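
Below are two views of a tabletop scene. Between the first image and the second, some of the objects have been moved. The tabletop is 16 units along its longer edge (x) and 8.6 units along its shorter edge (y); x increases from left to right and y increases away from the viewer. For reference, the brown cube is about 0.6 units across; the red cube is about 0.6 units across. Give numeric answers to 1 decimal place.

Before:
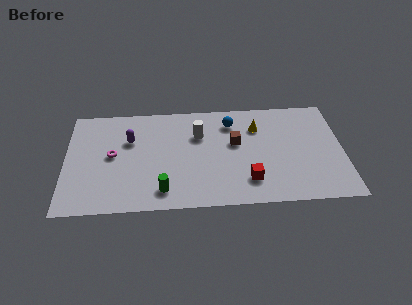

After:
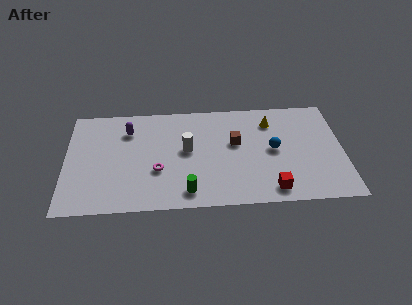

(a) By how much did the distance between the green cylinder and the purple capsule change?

+1.6

Before: roughly 4.6 units apart; after: 6.2. That's 1.6 units further apart.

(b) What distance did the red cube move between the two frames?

1.5

From (10.5, 2.0) to (11.8, 1.2), the red cube covered √(1.3² + 0.8²) ≈ 1.5 units.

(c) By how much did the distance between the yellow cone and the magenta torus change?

-1.1

The distance was about 8.6 in the first image and 7.5 in the second, so they moved 1.1 units closer together.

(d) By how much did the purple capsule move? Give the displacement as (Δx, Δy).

(-0.1, 0.8)

The purple capsule was at about (3.7, 5.7) and moved to about (3.6, 6.5).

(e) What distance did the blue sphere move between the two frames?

3.4

The blue sphere moved from about (9.6, 6.8) to (12.0, 4.4), a distance of √(2.4² + 2.4²) ≈ 3.4.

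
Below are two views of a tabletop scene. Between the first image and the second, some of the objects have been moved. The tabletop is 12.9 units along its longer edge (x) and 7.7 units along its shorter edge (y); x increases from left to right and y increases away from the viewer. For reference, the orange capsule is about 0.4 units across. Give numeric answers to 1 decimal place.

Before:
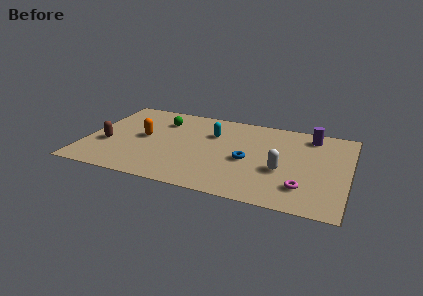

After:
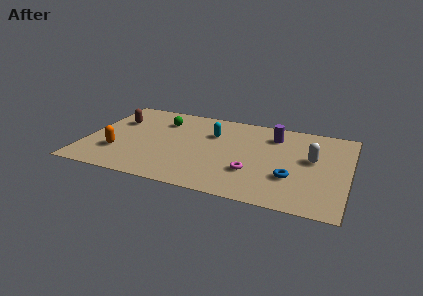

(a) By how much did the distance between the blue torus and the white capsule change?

+0.4

The distance was about 1.7 in the first image and 2.1 in the second, so they moved 0.4 units further apart.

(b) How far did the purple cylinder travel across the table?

1.9

From (10.9, 6.5) to (9.1, 6.0), the purple cylinder covered √(1.8² + 0.5²) ≈ 1.9 units.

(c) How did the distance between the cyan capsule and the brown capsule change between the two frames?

-0.7

Before: roughly 5.5 units apart; after: 4.8. That's 0.7 units closer together.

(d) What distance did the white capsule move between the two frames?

2.0

From (9.7, 3.0) to (11.1, 4.4), the white capsule covered √(1.4² + 1.4²) ≈ 2.0 units.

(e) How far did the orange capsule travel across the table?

2.0

From (2.8, 4.0) to (1.7, 2.3), the orange capsule covered √(1.1² + 1.7²) ≈ 2.0 units.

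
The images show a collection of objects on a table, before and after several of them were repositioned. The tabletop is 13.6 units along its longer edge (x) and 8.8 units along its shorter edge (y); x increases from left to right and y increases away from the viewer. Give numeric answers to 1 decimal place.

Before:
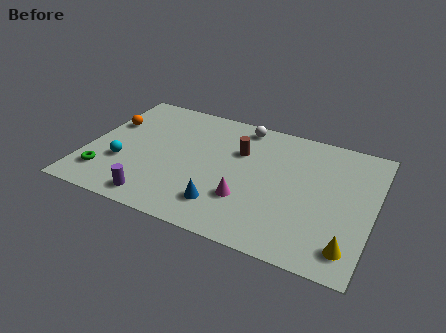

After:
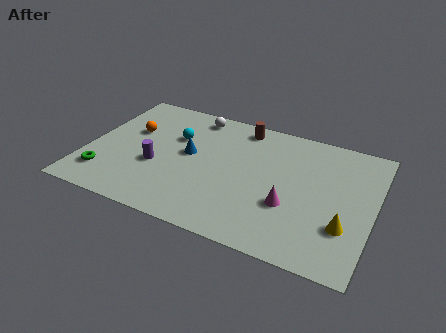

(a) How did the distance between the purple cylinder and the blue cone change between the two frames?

-1.2

Before: roughly 3.2 units apart; after: 2.0. That's 1.2 units closer together.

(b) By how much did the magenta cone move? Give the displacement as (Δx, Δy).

(2.0, 0.4)

From the two frames, the magenta cone sits at roughly (7.8, 2.7) before and (9.8, 3.1) after.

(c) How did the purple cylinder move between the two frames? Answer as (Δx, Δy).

(-0.3, 2.3)

The purple cylinder started near (3.7, 1.1) and ended near (3.4, 3.4).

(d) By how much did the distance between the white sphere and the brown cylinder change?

+0.4

Before: roughly 1.9 units apart; after: 2.3. That's 0.4 units further apart.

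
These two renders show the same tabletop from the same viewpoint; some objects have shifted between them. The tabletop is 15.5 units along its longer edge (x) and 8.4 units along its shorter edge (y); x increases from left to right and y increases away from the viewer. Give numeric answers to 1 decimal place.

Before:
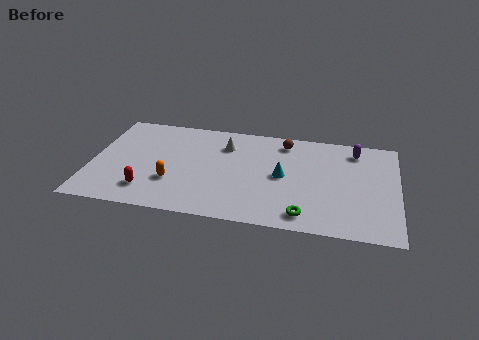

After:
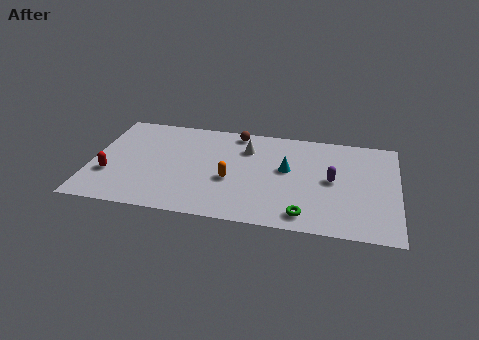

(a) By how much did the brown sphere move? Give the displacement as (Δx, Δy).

(-2.5, 0.4)

The brown sphere was at about (9.7, 7.1) and moved to about (7.2, 7.5).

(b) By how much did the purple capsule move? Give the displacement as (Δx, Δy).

(-1.1, -2.7)

The purple capsule started near (13.3, 7.0) and ended near (12.2, 4.3).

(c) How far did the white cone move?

1.1

The white cone moved from about (6.7, 6.3) to (7.8, 6.2), a distance of √(1.1² + 0.1²) ≈ 1.1.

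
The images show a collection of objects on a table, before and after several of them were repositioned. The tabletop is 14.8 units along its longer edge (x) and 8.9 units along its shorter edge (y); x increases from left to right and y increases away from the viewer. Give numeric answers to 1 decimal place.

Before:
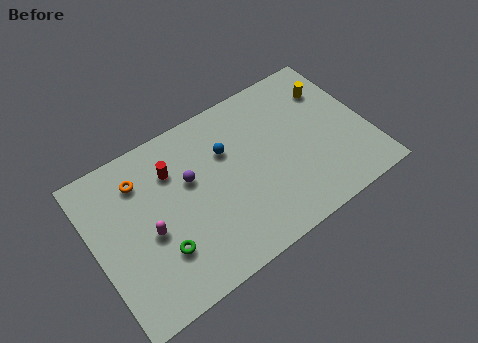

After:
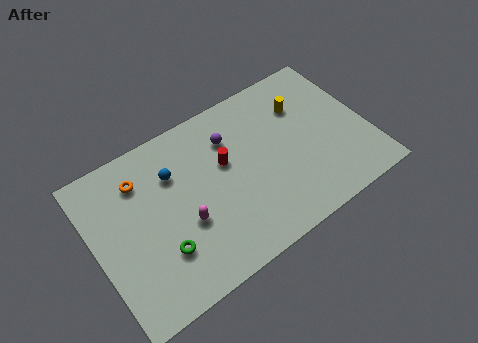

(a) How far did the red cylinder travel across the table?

2.9

From (4.5, 6.5) to (7.2, 5.4), the red cylinder covered √(2.7² + 1.1²) ≈ 2.9 units.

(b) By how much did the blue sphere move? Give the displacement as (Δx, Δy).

(-2.9, 0.3)

The blue sphere started near (7.4, 6.0) and ended near (4.5, 6.3).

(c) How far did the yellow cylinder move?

1.6

The yellow cylinder moved from about (13.3, 6.6) to (11.7, 6.4), a distance of √(1.6² + 0.2²) ≈ 1.6.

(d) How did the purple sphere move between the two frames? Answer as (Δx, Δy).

(2.4, 1.1)

The purple sphere started near (5.3, 5.5) and ended near (7.7, 6.6).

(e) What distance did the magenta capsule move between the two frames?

1.9

The magenta capsule moved from about (2.8, 3.9) to (4.6, 3.4), a distance of √(1.8² + 0.5²) ≈ 1.9.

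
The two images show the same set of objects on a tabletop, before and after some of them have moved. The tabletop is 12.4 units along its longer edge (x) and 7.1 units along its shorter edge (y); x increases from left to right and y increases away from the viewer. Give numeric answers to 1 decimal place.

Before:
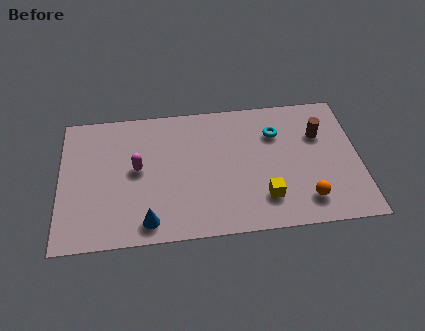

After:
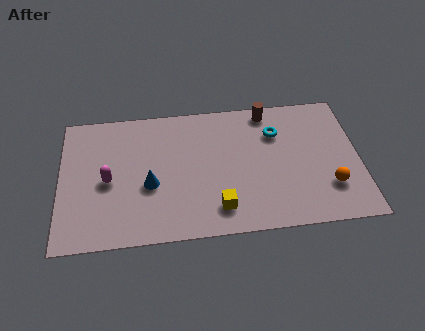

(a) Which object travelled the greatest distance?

the brown cylinder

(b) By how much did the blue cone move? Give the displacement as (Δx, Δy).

(0.1, 1.9)

From the two frames, the blue cone sits at roughly (3.6, 1.0) before and (3.7, 2.9) after.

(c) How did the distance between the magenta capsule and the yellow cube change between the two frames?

-0.7

They were about 5.6 units apart before and 4.9 after — 0.7 units closer together.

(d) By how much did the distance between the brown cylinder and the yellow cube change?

+1.5

The distance was about 3.9 in the first image and 5.4 in the second, so they moved 1.5 units further apart.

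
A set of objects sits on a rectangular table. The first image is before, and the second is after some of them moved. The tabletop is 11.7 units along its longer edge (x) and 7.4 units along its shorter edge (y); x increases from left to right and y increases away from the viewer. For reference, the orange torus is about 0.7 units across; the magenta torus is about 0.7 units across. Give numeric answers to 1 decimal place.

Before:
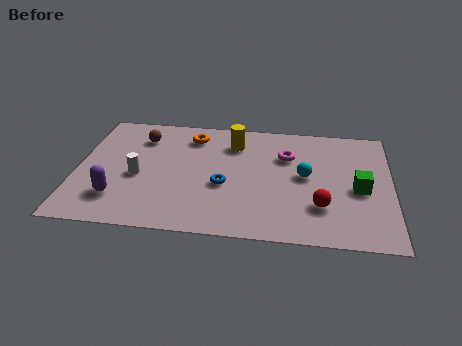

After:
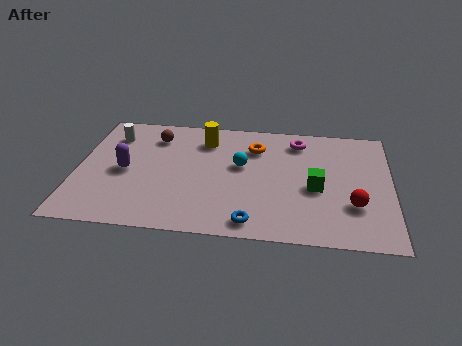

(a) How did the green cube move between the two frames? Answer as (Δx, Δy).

(-1.6, -0.1)

From the two frames, the green cube sits at roughly (10.5, 3.3) before and (8.9, 3.2) after.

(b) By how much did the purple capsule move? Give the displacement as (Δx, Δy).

(0.2, 1.7)

The purple capsule started near (1.6, 1.8) and ended near (1.8, 3.5).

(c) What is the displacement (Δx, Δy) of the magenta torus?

(0.4, 1.0)

The magenta torus started near (7.8, 5.1) and ended near (8.2, 6.1).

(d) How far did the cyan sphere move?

2.4

The cyan sphere was near (8.5, 3.9) before and (6.1, 4.3) after, so it travelled √(2.4² + 0.4²) ≈ 2.4 units.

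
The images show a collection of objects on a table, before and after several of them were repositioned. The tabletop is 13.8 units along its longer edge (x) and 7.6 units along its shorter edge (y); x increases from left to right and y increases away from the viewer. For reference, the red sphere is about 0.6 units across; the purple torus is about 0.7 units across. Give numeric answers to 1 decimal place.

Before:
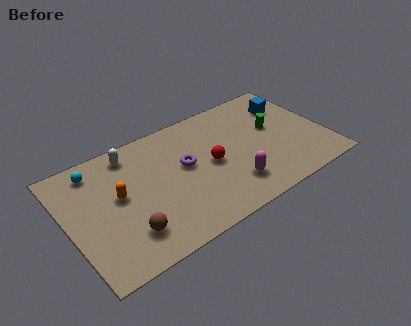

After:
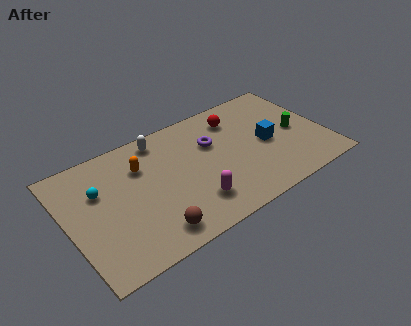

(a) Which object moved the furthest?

the red sphere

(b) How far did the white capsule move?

1.6

The white capsule was near (3.7, 6.5) before and (5.3, 6.6) after, so it travelled √(1.6² + 0.1²) ≈ 1.6 units.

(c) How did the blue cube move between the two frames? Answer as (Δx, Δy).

(-1.6, -2.0)

From the two frames, the blue cube sits at roughly (12.3, 5.6) before and (10.7, 3.6) after.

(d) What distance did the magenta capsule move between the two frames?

2.1

The magenta capsule moved from about (8.4, 1.8) to (6.3, 1.8), a distance of √(2.1² + 0.0²) ≈ 2.1.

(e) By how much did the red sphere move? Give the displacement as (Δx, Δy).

(1.8, 2.3)

The red sphere was at about (7.6, 3.7) and moved to about (9.4, 6.0).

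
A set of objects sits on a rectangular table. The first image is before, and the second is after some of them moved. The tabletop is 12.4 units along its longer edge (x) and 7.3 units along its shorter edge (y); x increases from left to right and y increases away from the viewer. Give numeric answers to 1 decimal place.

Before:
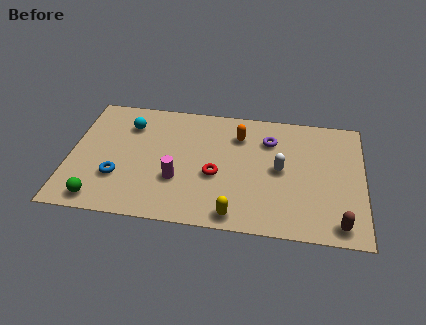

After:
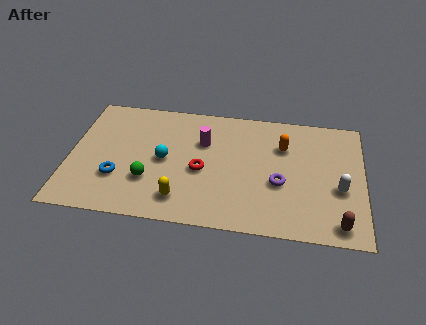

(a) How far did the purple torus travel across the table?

2.5

The purple torus moved from about (8.4, 5.4) to (8.9, 2.9), a distance of √(0.5² + 2.5²) ≈ 2.5.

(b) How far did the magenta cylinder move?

2.6

From (4.6, 2.5) to (5.6, 4.9), the magenta cylinder covered √(1.0² + 2.4²) ≈ 2.6 units.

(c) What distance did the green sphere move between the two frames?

2.4

The green sphere moved from about (1.4, 0.9) to (3.4, 2.3), a distance of √(2.0² + 1.4²) ≈ 2.4.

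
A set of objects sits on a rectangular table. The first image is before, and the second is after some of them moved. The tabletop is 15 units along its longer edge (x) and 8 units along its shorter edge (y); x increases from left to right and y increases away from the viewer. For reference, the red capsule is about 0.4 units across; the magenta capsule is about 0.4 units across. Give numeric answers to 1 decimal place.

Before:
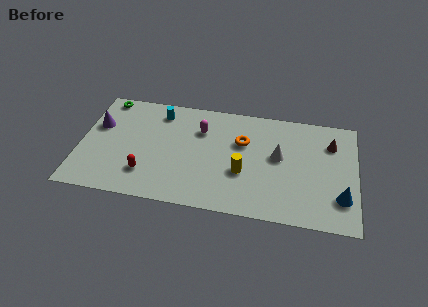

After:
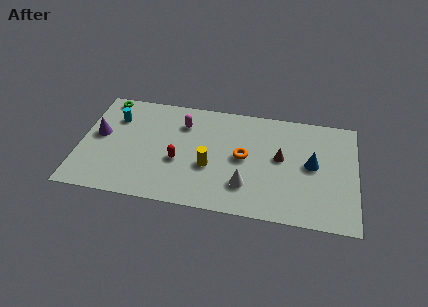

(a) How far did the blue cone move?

2.6

The blue cone was near (14.2, 2.1) before and (12.6, 4.2) after, so it travelled √(1.6² + 2.1²) ≈ 2.6 units.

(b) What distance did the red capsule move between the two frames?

2.1

The red capsule was near (3.7, 2.0) before and (5.4, 3.2) after, so it travelled √(1.7² + 1.2²) ≈ 2.1 units.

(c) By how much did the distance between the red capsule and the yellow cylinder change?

-3.6

They were about 5.3 units apart before and 1.7 after — 3.6 units closer together.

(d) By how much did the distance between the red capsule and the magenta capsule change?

-1.8

The distance was about 4.6 in the first image and 2.8 in the second, so they moved 1.8 units closer together.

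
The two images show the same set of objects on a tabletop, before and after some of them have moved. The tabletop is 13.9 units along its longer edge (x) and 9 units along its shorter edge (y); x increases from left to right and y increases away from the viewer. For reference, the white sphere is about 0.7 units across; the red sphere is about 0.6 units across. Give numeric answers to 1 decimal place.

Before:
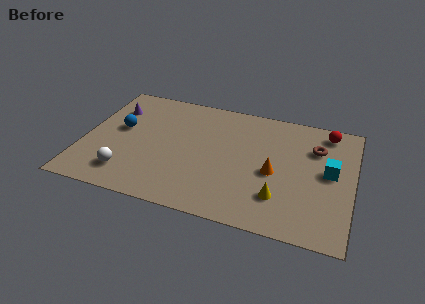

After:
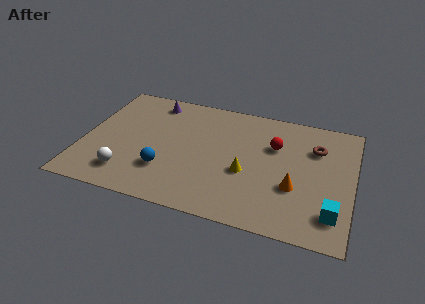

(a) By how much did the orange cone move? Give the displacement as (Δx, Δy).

(1.1, -0.8)

The orange cone was at about (9.9, 4.0) and moved to about (11.0, 3.2).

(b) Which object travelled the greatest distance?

the blue sphere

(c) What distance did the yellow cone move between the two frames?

2.2

The yellow cone moved from about (10.3, 2.3) to (8.5, 3.6), a distance of √(1.8² + 1.3²) ≈ 2.2.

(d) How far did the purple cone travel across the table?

2.3

From (1.3, 6.6) to (3.3, 7.7), the purple cone covered √(2.0² + 1.1²) ≈ 2.3 units.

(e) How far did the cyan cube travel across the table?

2.9

From (12.7, 4.8) to (13.0, 1.9), the cyan cube covered √(0.3² + 2.9²) ≈ 2.9 units.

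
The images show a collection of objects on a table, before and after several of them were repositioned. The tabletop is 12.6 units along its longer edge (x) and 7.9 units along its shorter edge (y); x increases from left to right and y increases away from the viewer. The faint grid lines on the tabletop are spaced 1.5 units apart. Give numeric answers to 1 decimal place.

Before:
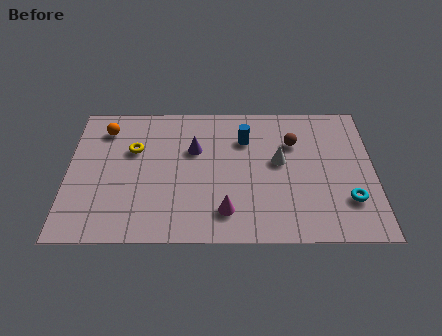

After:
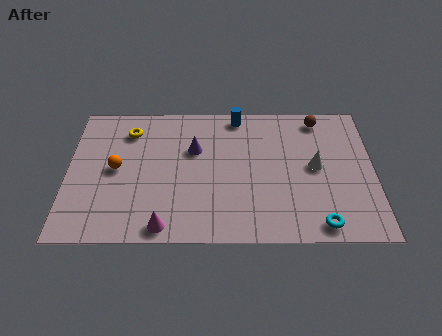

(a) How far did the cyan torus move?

1.8

The cyan torus was near (11.5, 2.2) before and (10.3, 0.9) after, so it travelled √(1.2² + 1.3²) ≈ 1.8 units.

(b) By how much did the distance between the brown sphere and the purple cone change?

+1.4

They were about 4.1 units apart before and 5.5 after — 1.4 units further apart.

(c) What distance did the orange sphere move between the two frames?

2.4

The orange sphere was near (1.5, 6.3) before and (2.0, 4.0) after, so it travelled √(0.5² + 2.3²) ≈ 2.4 units.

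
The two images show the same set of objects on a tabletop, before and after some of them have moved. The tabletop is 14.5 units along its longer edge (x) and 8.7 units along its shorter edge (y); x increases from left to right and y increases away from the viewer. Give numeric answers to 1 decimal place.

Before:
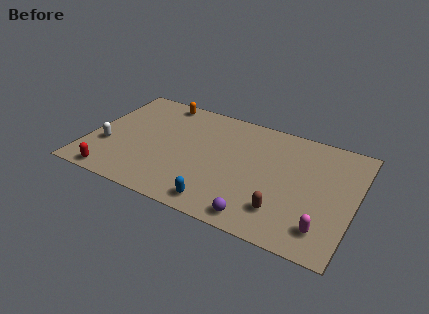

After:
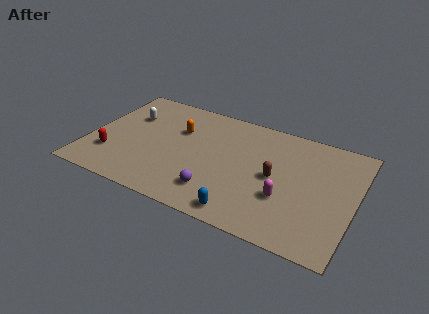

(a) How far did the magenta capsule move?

2.6

The magenta capsule moved from about (13.1, 1.7) to (10.9, 3.0), a distance of √(2.2² + 1.3²) ≈ 2.6.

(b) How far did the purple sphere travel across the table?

2.6

The purple sphere moved from about (9.7, 1.0) to (7.3, 1.9), a distance of √(2.4² + 0.9²) ≈ 2.6.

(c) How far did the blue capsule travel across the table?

1.3

The blue capsule moved from about (7.6, 1.1) to (8.9, 1.0), a distance of √(1.3² + 0.1²) ≈ 1.3.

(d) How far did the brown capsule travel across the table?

2.4

From (10.9, 2.0) to (10.2, 4.3), the brown capsule covered √(0.7² + 2.3²) ≈ 2.4 units.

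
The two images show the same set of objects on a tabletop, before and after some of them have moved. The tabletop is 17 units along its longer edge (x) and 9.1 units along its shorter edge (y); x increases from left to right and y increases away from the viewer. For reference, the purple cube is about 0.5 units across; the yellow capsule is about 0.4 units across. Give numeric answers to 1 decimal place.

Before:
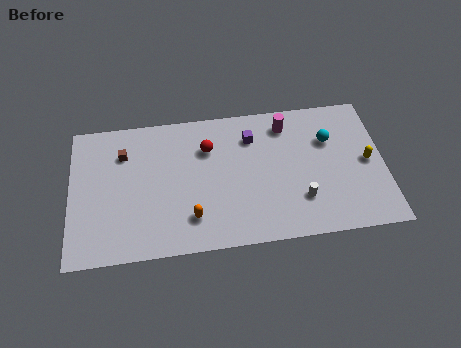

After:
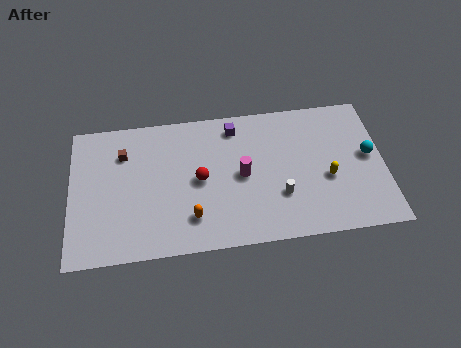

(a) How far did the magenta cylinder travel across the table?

3.9

From (11.8, 7.5) to (9.3, 4.5), the magenta cylinder covered √(2.5² + 3.0²) ≈ 3.9 units.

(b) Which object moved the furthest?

the magenta cylinder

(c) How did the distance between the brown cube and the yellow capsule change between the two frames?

-2.0

The distance was about 13.4 in the first image and 11.4 in the second, so they moved 2.0 units closer together.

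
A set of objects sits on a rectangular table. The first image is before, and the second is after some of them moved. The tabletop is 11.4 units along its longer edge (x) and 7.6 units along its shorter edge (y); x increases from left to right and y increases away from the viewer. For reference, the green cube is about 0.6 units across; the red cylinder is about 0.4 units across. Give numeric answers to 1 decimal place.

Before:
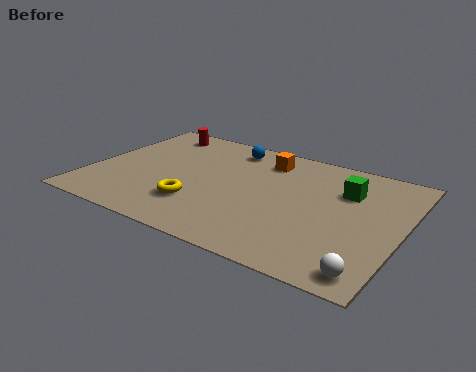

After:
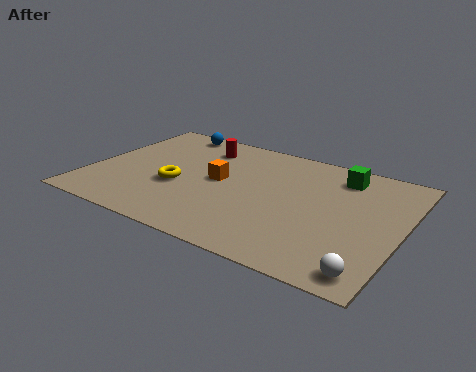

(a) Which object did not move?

the white sphere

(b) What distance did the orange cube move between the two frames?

2.5

From (6.1, 6.1) to (4.7, 4.0), the orange cube covered √(1.4² + 2.1²) ≈ 2.5 units.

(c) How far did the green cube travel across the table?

0.9

From (9.2, 5.3) to (8.9, 6.2), the green cube covered √(0.3² + 0.9²) ≈ 0.9 units.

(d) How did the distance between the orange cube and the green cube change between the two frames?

+1.5

Before: roughly 3.2 units apart; after: 4.7. That's 1.5 units further apart.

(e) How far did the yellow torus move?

1.3

The yellow torus moved from about (4.2, 2.1) to (3.3, 3.0), a distance of √(0.9² + 0.9²) ≈ 1.3.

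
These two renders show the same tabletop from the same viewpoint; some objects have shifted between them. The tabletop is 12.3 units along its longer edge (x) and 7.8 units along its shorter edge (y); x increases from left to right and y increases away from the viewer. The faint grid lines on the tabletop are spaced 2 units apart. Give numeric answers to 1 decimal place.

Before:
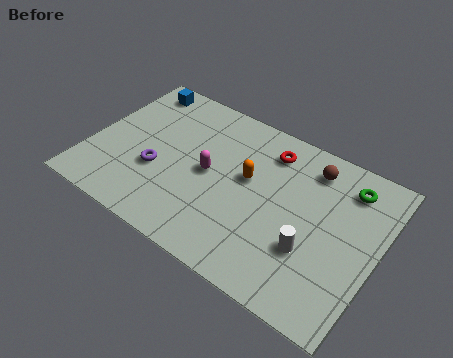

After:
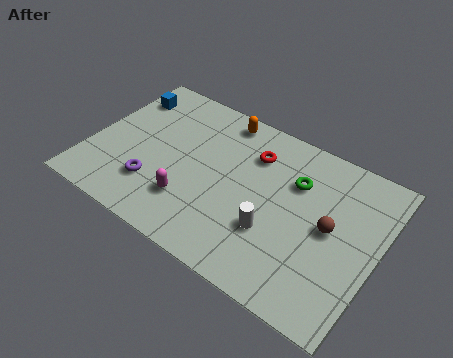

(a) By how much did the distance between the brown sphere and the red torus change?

+2.2

They were about 1.8 units apart before and 4.0 after — 2.2 units further apart.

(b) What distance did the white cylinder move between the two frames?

1.6

From (9.7, 2.6) to (8.1, 2.6), the white cylinder covered √(1.6² + 0.0²) ≈ 1.6 units.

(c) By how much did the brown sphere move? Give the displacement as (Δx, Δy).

(1.2, -2.4)

From the two frames, the brown sphere sits at roughly (9.1, 6.4) before and (10.3, 4.0) after.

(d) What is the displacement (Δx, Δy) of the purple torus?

(0.0, -0.8)

The purple torus started near (3.0, 2.9) and ended near (3.0, 2.1).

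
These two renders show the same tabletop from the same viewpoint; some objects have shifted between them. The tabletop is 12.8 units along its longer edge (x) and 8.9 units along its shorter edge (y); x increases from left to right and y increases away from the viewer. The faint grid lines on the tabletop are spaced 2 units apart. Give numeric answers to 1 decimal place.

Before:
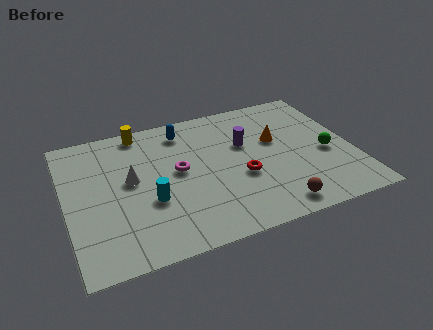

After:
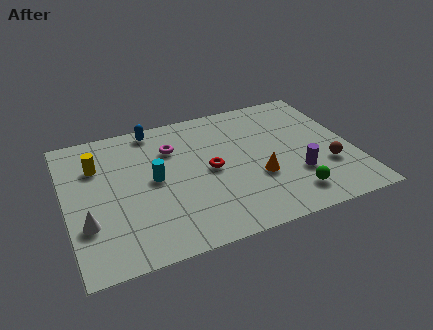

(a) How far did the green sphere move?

2.9

From (11.6, 3.8) to (9.7, 1.6), the green sphere covered √(1.9² + 2.2²) ≈ 2.9 units.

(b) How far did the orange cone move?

2.5

From (9.5, 5.4) to (8.4, 3.2), the orange cone covered √(1.1² + 2.2²) ≈ 2.5 units.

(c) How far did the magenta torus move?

1.6

The magenta torus was near (5.0, 4.8) before and (4.9, 6.4) after, so it travelled √(0.1² + 1.6²) ≈ 1.6 units.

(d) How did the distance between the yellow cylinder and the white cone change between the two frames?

+0.4

Before: roughly 3.2 units apart; after: 3.6. That's 0.4 units further apart.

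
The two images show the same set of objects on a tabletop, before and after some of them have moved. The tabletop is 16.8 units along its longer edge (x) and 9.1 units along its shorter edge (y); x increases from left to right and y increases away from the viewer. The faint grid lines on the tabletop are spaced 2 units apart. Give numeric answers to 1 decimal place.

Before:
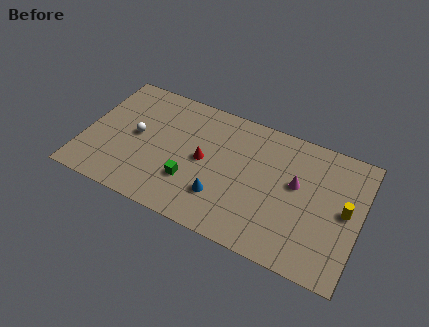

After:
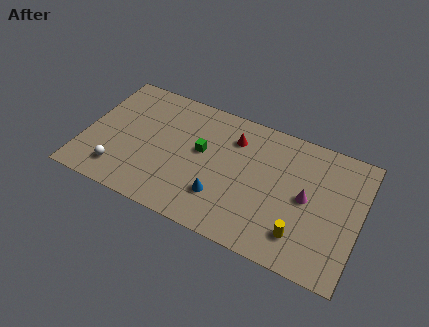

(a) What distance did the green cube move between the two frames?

2.4

The green cube was near (6.7, 2.8) before and (7.1, 5.2) after, so it travelled √(0.4² + 2.4²) ≈ 2.4 units.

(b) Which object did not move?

the blue cone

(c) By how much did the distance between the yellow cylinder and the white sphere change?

-1.7

The distance was about 12.8 in the first image and 11.1 in the second, so they moved 1.7 units closer together.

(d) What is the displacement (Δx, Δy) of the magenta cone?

(0.7, -0.7)

The magenta cone started near (12.9, 5.3) and ended near (13.6, 4.6).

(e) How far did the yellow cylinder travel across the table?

3.6

From (15.9, 4.7) to (13.5, 2.0), the yellow cylinder covered √(2.4² + 2.7²) ≈ 3.6 units.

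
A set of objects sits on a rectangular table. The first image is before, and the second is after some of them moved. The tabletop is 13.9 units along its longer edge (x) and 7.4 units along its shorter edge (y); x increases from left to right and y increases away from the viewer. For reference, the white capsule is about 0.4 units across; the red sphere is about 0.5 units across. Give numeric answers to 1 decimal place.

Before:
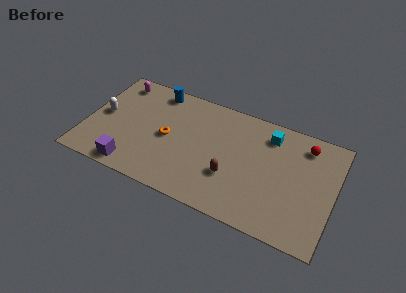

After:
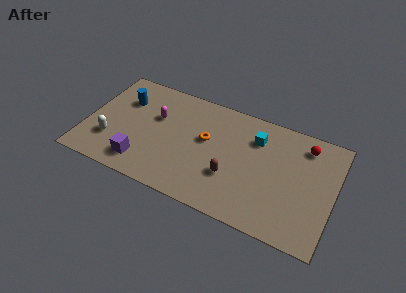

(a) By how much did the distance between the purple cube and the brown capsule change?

-0.6

Before: roughly 5.6 units apart; after: 5.0. That's 0.6 units closer together.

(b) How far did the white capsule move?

1.7

The white capsule moved from about (0.9, 3.8) to (1.5, 2.2), a distance of √(0.6² + 1.6²) ≈ 1.7.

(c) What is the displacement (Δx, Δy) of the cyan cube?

(-0.7, -0.5)

From the two frames, the cyan cube sits at roughly (10.1, 6.0) before and (9.4, 5.5) after.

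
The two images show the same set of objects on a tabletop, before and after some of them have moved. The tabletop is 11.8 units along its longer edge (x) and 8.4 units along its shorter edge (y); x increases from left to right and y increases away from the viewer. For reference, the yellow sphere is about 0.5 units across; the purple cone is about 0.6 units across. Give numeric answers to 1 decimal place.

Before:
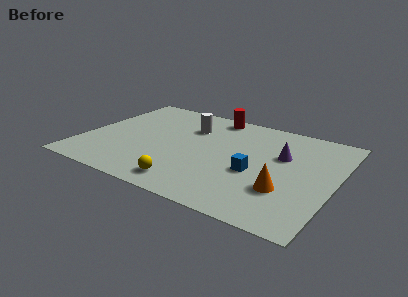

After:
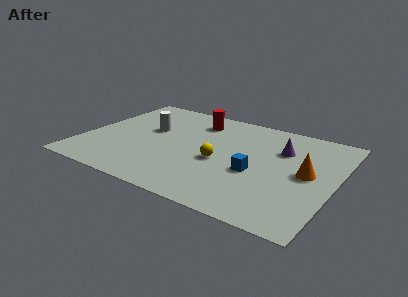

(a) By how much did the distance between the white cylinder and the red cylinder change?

+0.9

They were about 1.7 units apart before and 2.6 after — 0.9 units further apart.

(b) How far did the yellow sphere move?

2.6

The yellow sphere moved from about (5.4, 1.2) to (6.5, 3.6), a distance of √(1.1² + 2.4²) ≈ 2.6.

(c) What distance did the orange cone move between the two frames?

1.9

The orange cone moved from about (9.7, 2.6) to (10.5, 4.3), a distance of √(0.8² + 1.7²) ≈ 1.9.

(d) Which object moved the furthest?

the yellow sphere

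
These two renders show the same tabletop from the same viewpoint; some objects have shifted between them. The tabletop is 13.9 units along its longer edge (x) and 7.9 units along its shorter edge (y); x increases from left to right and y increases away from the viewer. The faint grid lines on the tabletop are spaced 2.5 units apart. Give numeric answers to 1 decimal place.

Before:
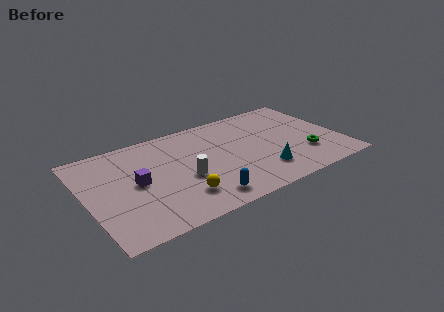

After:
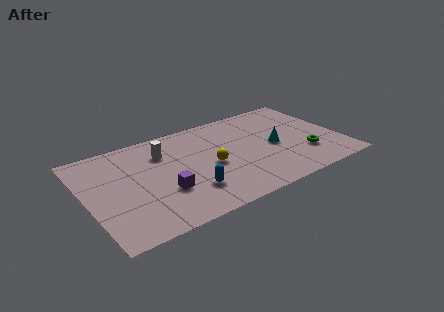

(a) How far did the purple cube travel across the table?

1.8

The purple cube moved from about (2.7, 4.0) to (4.0, 2.7), a distance of √(1.3² + 1.3²) ≈ 1.8.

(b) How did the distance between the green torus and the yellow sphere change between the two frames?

-1.7

The distance was about 7.0 in the first image and 5.3 in the second, so they moved 1.7 units closer together.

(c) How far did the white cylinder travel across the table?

2.7

The white cylinder was near (5.2, 3.2) before and (4.4, 5.8) after, so it travelled √(0.8² + 2.6²) ≈ 2.7 units.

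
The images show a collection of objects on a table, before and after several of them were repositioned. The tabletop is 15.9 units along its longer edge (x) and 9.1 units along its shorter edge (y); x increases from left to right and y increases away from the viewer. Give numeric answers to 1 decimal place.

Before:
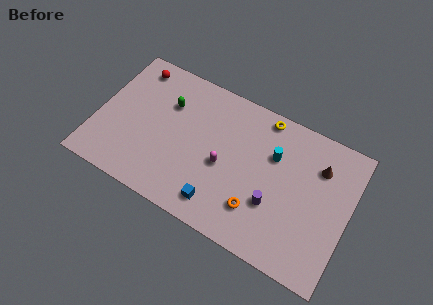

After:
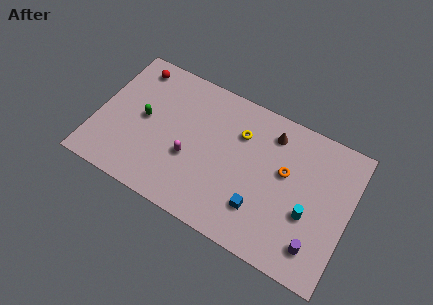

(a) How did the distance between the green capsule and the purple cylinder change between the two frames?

+3.8

The distance was about 7.9 in the first image and 11.7 in the second, so they moved 3.8 units further apart.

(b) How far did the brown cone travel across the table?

3.2

From (13.8, 6.7) to (10.7, 7.4), the brown cone covered √(3.1² + 0.7²) ≈ 3.2 units.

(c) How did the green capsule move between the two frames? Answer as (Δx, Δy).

(-1.3, -1.6)

The green capsule started near (4.2, 6.3) and ended near (2.9, 4.7).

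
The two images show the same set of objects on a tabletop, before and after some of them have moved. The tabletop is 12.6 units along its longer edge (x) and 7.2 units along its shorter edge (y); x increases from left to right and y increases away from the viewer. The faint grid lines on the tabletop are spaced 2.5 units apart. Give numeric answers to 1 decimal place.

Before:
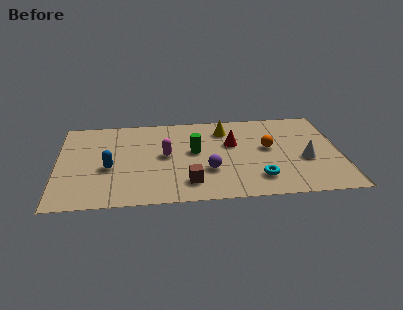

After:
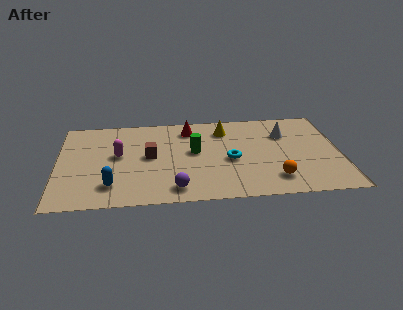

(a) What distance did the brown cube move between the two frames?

2.9

The brown cube was near (5.8, 1.5) before and (4.1, 3.8) after, so it travelled √(1.7² + 2.3²) ≈ 2.9 units.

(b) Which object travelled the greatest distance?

the brown cube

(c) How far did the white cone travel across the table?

2.3

The white cone was near (11.0, 2.9) before and (10.2, 5.1) after, so it travelled √(0.8² + 2.2²) ≈ 2.3 units.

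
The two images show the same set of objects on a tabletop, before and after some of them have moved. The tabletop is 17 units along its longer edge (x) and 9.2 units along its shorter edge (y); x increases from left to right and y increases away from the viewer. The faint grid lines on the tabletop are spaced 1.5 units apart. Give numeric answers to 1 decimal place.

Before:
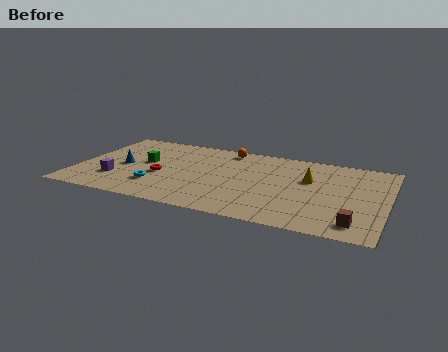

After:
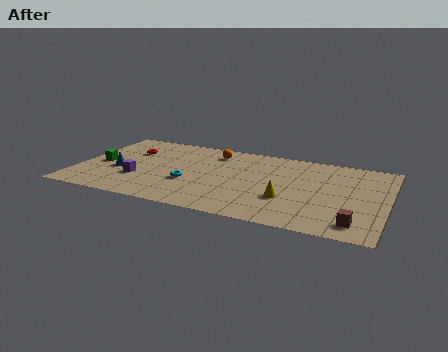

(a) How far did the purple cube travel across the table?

1.3

The purple cube moved from about (2.3, 2.6) to (3.5, 3.0), a distance of √(1.2² + 0.4²) ≈ 1.3.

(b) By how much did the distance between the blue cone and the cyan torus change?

+1.2

They were about 2.8 units apart before and 4.0 after — 1.2 units further apart.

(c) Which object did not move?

the brown cube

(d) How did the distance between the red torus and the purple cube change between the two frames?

+0.7

The distance was about 2.7 in the first image and 3.4 in the second, so they moved 0.7 units further apart.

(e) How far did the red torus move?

3.3

From (4.7, 3.8) to (2.6, 6.3), the red torus covered √(2.1² + 2.5²) ≈ 3.3 units.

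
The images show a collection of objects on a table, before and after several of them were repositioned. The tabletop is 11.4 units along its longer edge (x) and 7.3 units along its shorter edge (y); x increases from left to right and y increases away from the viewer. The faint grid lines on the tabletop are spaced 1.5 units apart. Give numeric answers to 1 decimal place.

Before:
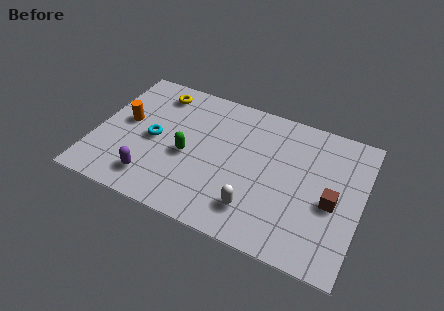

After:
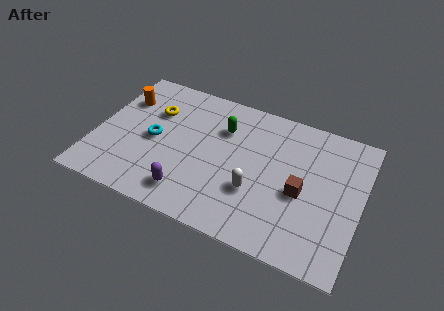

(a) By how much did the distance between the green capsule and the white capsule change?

-0.3

The distance was about 3.5 in the first image and 3.2 in the second, so they moved 0.3 units closer together.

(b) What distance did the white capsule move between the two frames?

0.9

The white capsule was near (7.1, 1.6) before and (7.0, 2.5) after, so it travelled √(0.1² + 0.9²) ≈ 0.9 units.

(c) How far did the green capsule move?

2.4

The green capsule was near (4.0, 3.2) before and (5.3, 5.2) after, so it travelled √(1.3² + 2.0²) ≈ 2.4 units.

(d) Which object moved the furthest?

the green capsule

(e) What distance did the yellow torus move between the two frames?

1.1

The yellow torus moved from about (2.3, 6.1) to (2.3, 5.0), a distance of √(0.0² + 1.1²) ≈ 1.1.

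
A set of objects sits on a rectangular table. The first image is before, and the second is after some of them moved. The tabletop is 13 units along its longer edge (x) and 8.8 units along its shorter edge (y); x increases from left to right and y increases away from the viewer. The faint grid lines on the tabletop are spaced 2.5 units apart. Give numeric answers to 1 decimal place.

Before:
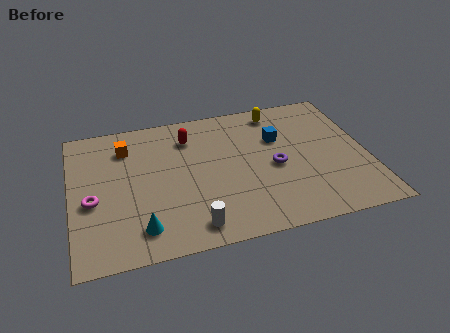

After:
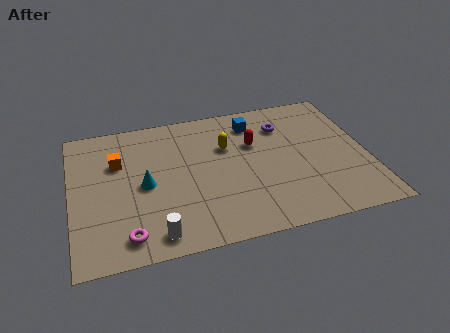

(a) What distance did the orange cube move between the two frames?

1.0

The orange cube was near (2.5, 6.8) before and (2.1, 5.9) after, so it travelled √(0.4² + 0.9²) ≈ 1.0 units.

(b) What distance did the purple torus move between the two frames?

2.7

From (8.9, 4.0) to (9.5, 6.6), the purple torus covered √(0.6² + 2.6²) ≈ 2.7 units.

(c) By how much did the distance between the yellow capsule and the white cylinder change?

-1.9

They were about 7.7 units apart before and 5.8 after — 1.9 units closer together.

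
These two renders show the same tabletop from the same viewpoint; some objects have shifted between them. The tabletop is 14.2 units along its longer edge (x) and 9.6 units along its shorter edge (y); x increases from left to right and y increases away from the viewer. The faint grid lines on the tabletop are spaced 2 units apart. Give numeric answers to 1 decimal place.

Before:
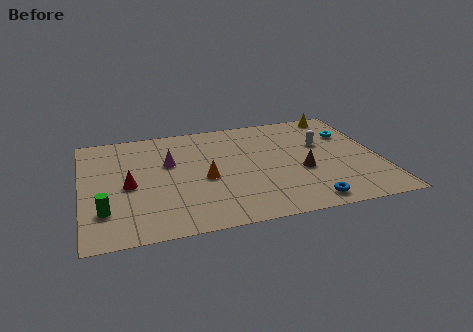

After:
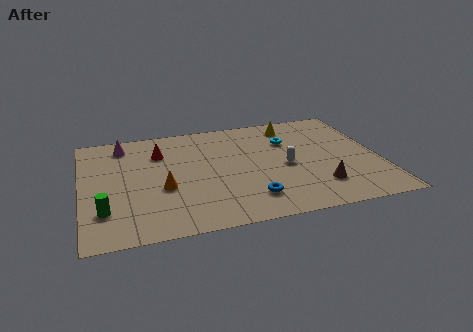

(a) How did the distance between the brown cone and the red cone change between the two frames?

+0.5

Before: roughly 8.2 units apart; after: 8.7. That's 0.5 units further apart.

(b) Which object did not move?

the green cylinder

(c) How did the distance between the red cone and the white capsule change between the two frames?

-3.1

Before: roughly 9.5 units apart; after: 6.4. That's 3.1 units closer together.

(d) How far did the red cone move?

3.1

The red cone moved from about (2.2, 4.4) to (3.8, 7.0), a distance of √(1.6² + 2.6²) ≈ 3.1.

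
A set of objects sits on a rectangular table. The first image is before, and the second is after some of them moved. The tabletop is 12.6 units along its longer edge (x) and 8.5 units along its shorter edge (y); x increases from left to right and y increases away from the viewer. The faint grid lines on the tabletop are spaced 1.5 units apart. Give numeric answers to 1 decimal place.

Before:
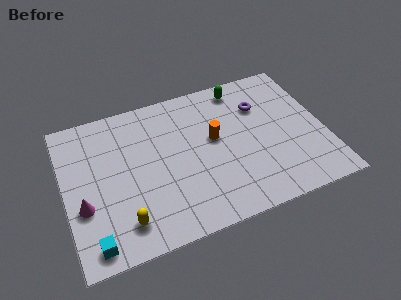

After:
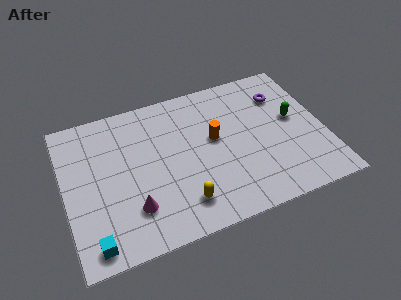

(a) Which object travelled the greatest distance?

the green capsule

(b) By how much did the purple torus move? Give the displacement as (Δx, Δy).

(1.1, 0.3)

The purple torus started near (9.7, 6.0) and ended near (10.8, 6.3).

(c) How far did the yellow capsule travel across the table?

2.8

From (2.6, 1.6) to (5.4, 1.7), the yellow capsule covered √(2.8² + 0.1²) ≈ 2.8 units.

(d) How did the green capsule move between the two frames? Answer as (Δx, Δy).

(2.3, -2.7)

From the two frames, the green capsule sits at roughly (8.9, 7.4) before and (11.2, 4.7) after.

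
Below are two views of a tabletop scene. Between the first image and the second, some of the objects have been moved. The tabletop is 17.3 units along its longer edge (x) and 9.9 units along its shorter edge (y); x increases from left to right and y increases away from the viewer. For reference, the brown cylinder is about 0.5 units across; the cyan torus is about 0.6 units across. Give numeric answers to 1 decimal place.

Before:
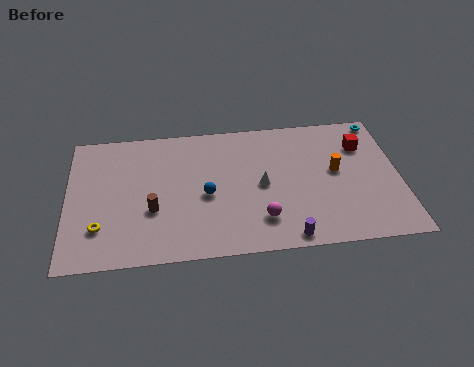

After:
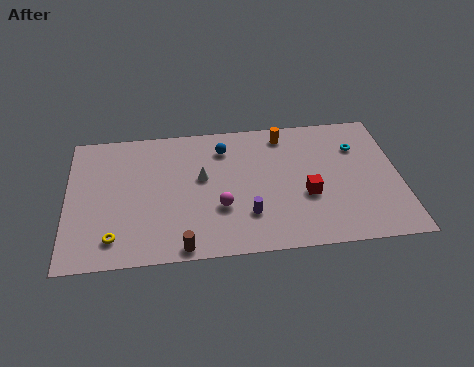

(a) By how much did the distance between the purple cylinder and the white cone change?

-0.3

They were about 4.1 units apart before and 3.8 after — 0.3 units closer together.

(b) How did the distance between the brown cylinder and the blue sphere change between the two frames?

+4.5

They were about 2.9 units apart before and 7.4 after — 4.5 units further apart.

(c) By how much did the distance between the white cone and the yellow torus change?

-2.7

The distance was about 8.7 in the first image and 6.0 in the second, so they moved 2.7 units closer together.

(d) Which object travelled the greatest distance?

the red cube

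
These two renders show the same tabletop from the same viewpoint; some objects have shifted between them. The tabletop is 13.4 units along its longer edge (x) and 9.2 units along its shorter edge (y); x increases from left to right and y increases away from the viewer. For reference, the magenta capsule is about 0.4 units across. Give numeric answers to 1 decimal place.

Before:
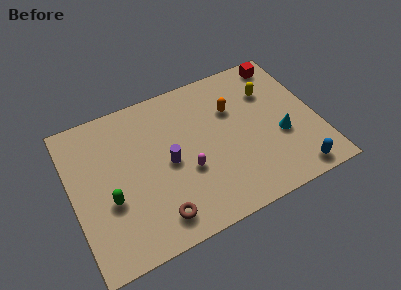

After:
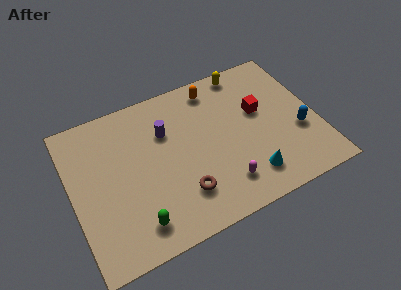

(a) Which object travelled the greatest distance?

the red cube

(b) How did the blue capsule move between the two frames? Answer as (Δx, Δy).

(0.6, 2.4)

From the two frames, the blue capsule sits at roughly (11.7, 1.0) before and (12.3, 3.4) after.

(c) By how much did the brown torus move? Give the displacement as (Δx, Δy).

(1.5, 0.8)

From the two frames, the brown torus sits at roughly (4.2, 1.5) before and (5.7, 2.3) after.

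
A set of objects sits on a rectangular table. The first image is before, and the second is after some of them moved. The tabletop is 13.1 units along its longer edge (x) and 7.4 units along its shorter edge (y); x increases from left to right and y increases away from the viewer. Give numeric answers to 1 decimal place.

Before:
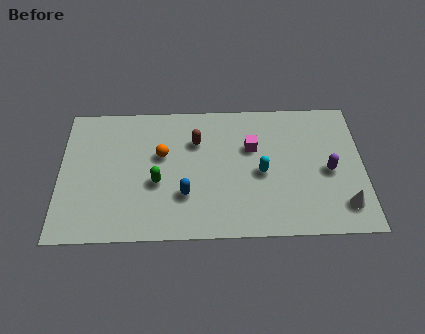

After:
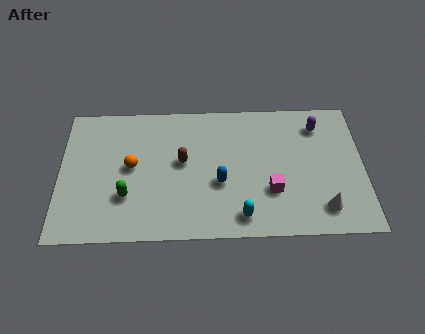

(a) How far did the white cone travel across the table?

0.9

The white cone was near (12.2, 1.5) before and (11.3, 1.4) after, so it travelled √(0.9² + 0.1²) ≈ 0.9 units.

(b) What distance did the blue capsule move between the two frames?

1.6

The blue capsule was near (5.4, 2.3) before and (6.9, 2.9) after, so it travelled √(1.5² + 0.6²) ≈ 1.6 units.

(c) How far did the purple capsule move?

2.5

The purple capsule was near (11.6, 3.4) before and (11.2, 5.9) after, so it travelled √(0.4² + 2.5²) ≈ 2.5 units.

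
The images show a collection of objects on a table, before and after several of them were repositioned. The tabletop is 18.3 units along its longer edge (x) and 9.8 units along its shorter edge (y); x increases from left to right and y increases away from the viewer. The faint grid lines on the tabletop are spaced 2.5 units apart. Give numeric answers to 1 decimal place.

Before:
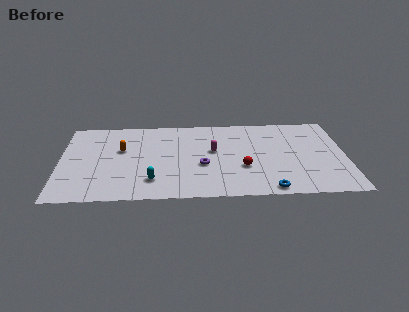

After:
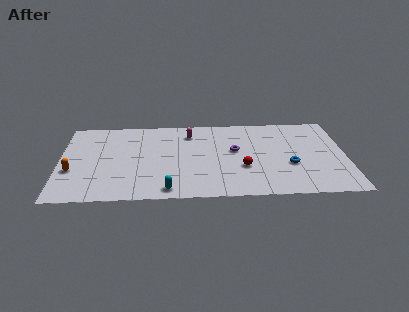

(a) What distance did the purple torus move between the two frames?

2.7

The purple torus moved from about (9.1, 3.9) to (11.2, 5.6), a distance of √(2.1² + 1.7²) ≈ 2.7.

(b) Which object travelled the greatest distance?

the orange capsule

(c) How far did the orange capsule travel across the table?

3.9

From (3.9, 6.0) to (0.8, 3.6), the orange capsule covered √(3.1² + 2.4²) ≈ 3.9 units.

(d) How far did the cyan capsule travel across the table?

1.5

The cyan capsule moved from about (5.9, 2.2) to (6.9, 1.1), a distance of √(1.0² + 1.1²) ≈ 1.5.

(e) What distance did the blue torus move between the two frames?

3.1

The blue torus moved from about (13.3, 0.9) to (14.7, 3.7), a distance of √(1.4² + 2.8²) ≈ 3.1.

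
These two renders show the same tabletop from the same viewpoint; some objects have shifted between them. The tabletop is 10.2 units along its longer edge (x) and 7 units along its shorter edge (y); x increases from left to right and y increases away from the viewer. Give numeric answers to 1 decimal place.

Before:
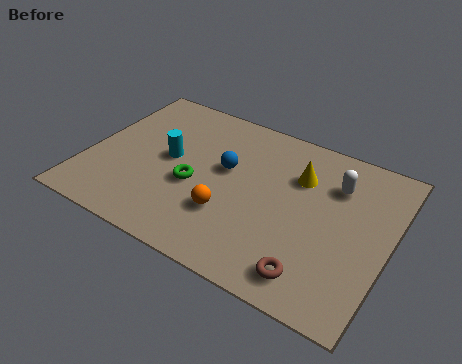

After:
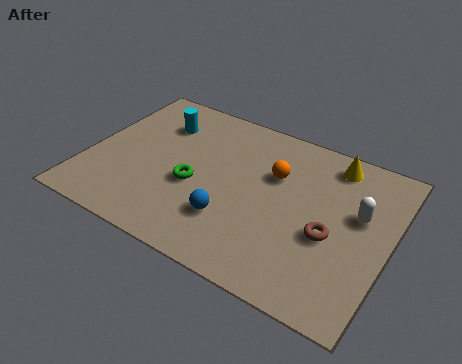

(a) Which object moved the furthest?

the orange sphere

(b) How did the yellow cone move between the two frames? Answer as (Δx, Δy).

(1.0, 1.1)

From the two frames, the yellow cone sits at roughly (7.0, 4.9) before and (8.0, 6.0) after.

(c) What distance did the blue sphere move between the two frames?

2.2

The blue sphere was near (4.6, 4.1) before and (5.1, 2.0) after, so it travelled √(0.5² + 2.1²) ≈ 2.2 units.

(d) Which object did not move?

the green torus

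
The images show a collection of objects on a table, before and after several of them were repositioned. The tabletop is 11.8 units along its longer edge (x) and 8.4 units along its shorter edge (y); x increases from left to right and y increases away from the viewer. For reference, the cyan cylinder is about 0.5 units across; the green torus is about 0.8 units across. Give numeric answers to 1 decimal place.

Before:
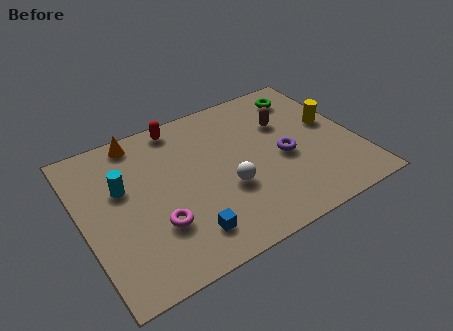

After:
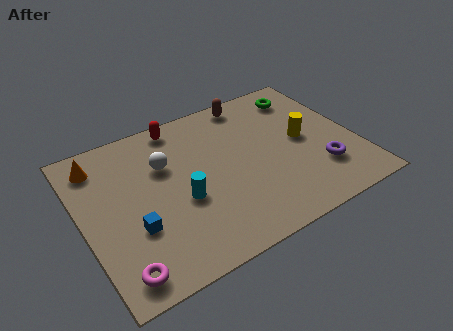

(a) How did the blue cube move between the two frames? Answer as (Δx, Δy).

(-2.0, 1.3)

The blue cube was at about (4.0, 1.6) and moved to about (2.0, 2.9).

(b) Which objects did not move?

the red capsule and the green torus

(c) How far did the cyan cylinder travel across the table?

2.9

From (1.8, 5.2) to (4.1, 3.4), the cyan cylinder covered √(2.3² + 1.8²) ≈ 2.9 units.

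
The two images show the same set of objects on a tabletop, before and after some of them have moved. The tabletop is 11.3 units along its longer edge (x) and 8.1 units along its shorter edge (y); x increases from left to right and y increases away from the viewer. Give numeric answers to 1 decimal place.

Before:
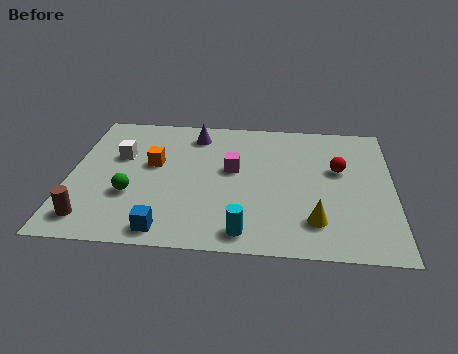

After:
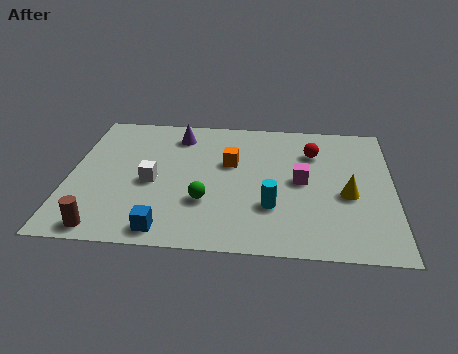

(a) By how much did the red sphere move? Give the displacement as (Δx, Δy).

(-0.9, 1.0)

The red sphere started near (9.4, 4.9) and ended near (8.5, 5.9).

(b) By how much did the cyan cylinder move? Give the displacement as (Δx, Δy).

(0.9, 1.5)

The cyan cylinder started near (6.2, 1.0) and ended near (7.1, 2.5).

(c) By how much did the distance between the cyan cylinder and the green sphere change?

-2.1

The distance was about 4.4 in the first image and 2.3 in the second, so they moved 2.1 units closer together.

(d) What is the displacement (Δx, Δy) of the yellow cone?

(1.1, 1.6)

The yellow cone started near (8.6, 1.8) and ended near (9.7, 3.4).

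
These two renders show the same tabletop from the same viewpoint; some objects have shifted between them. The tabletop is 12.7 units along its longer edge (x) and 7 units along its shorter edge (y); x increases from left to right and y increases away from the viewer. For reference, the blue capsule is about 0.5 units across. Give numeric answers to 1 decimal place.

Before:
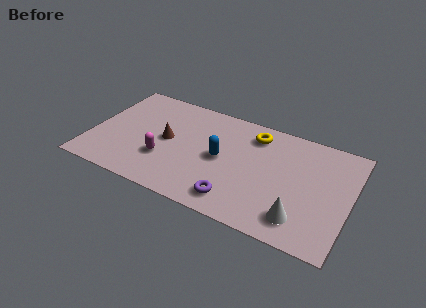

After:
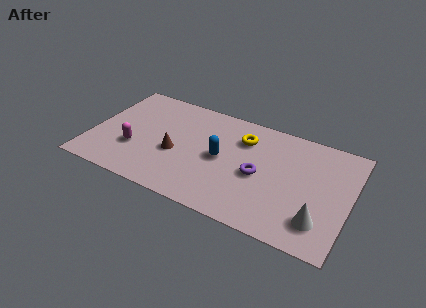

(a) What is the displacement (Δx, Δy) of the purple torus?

(0.9, 2.0)

From the two frames, the purple torus sits at roughly (7.4, 1.2) before and (8.3, 3.2) after.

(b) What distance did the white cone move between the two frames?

0.9

From (10.5, 1.4) to (11.4, 1.6), the white cone covered √(0.9² + 0.2²) ≈ 0.9 units.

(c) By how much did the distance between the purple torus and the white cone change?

+0.4

They were about 3.1 units apart before and 3.5 after — 0.4 units further apart.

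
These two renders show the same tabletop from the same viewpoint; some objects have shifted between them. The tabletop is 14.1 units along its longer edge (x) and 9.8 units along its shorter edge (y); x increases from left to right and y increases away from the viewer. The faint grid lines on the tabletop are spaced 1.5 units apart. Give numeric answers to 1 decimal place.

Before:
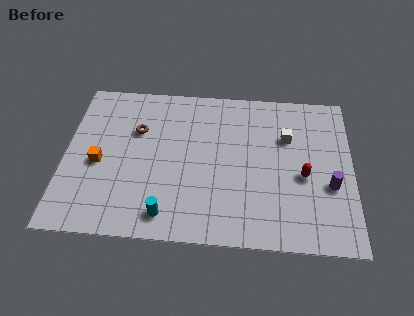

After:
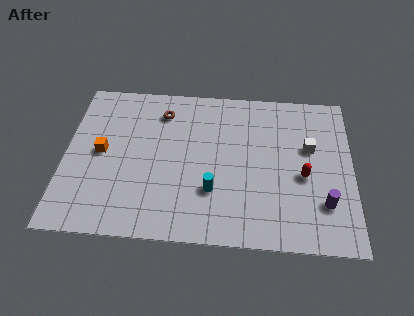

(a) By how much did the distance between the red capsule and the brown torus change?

-0.6

They were about 8.5 units apart before and 7.9 after — 0.6 units closer together.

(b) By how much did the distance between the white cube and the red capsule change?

-0.7

They were about 2.5 units apart before and 1.8 after — 0.7 units closer together.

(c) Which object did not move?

the red capsule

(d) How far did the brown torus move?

1.8

The brown torus was near (3.5, 6.5) before and (4.7, 7.8) after, so it travelled √(1.2² + 1.3²) ≈ 1.8 units.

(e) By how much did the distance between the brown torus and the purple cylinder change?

-0.4

Before: roughly 9.9 units apart; after: 9.5. That's 0.4 units closer together.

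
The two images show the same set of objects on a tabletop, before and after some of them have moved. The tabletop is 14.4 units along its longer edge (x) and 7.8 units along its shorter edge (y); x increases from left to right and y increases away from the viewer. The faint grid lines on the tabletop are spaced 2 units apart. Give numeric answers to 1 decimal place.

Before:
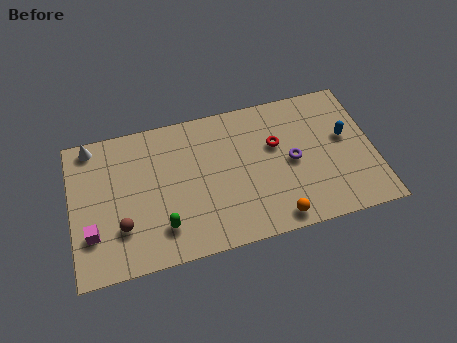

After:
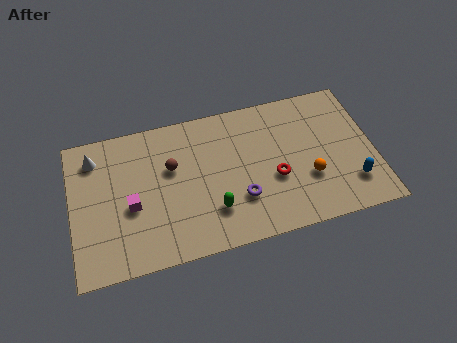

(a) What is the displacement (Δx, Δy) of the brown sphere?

(2.5, 2.6)

From the two frames, the brown sphere sits at roughly (2.3, 2.3) before and (4.8, 4.9) after.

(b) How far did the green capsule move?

2.4

The green capsule was near (4.2, 1.8) before and (6.6, 2.1) after, so it travelled √(2.4² + 0.3²) ≈ 2.4 units.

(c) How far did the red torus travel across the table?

1.8

From (9.8, 4.9) to (9.6, 3.1), the red torus covered √(0.2² + 1.8²) ≈ 1.8 units.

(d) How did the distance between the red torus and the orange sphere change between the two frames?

-2.4

The distance was about 4.0 in the first image and 1.6 in the second, so they moved 2.4 units closer together.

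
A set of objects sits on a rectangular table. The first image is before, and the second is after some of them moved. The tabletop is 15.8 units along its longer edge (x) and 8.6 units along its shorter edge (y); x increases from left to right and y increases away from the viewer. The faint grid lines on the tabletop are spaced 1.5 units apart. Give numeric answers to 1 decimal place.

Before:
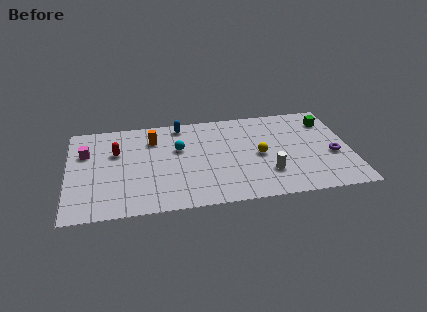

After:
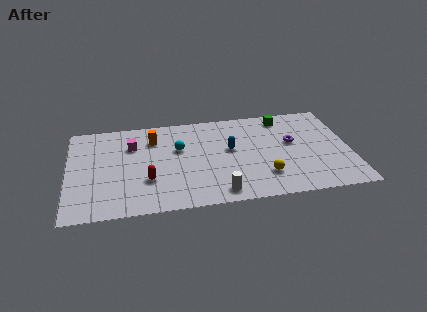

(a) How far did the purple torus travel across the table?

2.7

The purple torus moved from about (14.8, 3.5) to (12.6, 5.0), a distance of √(2.2² + 1.5²) ≈ 2.7.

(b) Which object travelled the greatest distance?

the blue capsule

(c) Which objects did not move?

the orange cylinder and the cyan sphere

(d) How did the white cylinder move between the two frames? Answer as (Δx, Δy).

(-2.8, -1.3)

The white cylinder started near (11.1, 2.4) and ended near (8.3, 1.1).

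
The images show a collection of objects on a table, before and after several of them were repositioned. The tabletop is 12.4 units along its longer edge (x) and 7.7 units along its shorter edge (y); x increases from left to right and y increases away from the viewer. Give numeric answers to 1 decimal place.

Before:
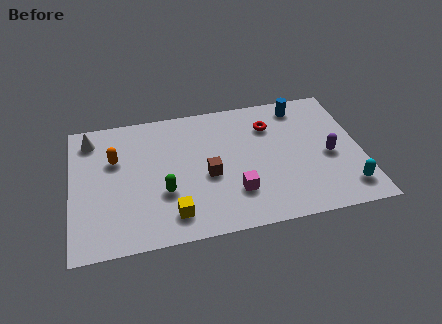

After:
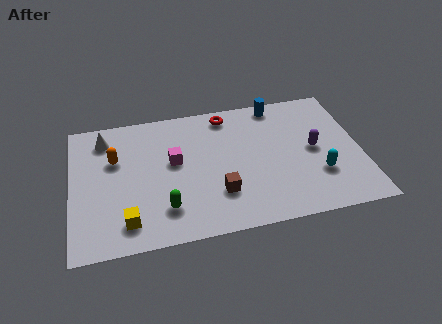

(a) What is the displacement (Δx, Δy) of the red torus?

(-1.8, 1.0)

The red torus was at about (8.6, 5.7) and moved to about (6.8, 6.7).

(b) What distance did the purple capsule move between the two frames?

0.8

From (11.0, 3.4) to (10.4, 3.9), the purple capsule covered √(0.6² + 0.5²) ≈ 0.8 units.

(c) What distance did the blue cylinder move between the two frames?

1.0

The blue cylinder moved from about (10.0, 6.6) to (9.0, 6.9), a distance of √(1.0² + 0.3²) ≈ 1.0.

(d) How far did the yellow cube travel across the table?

1.9

The yellow cube was near (4.2, 1.4) before and (2.3, 1.4) after, so it travelled √(1.9² + 0.0²) ≈ 1.9 units.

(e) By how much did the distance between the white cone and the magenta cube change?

-3.9

They were about 7.4 units apart before and 3.5 after — 3.9 units closer together.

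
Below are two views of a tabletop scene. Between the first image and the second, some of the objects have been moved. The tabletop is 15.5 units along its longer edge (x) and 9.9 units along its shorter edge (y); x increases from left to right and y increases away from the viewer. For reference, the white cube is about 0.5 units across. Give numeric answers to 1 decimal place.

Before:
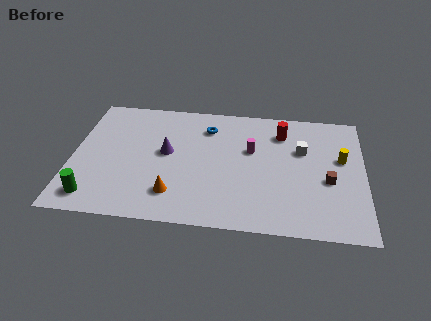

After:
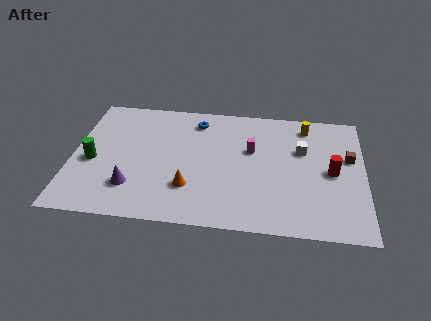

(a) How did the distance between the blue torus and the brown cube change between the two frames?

+1.1

The distance was about 7.4 in the first image and 8.5 in the second, so they moved 1.1 units further apart.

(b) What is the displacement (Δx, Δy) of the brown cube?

(1.1, 1.9)

The brown cube was at about (13.6, 4.1) and moved to about (14.7, 6.0).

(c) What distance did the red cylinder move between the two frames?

4.0

From (11.1, 7.7) to (13.8, 4.8), the red cylinder covered √(2.7² + 2.9²) ≈ 4.0 units.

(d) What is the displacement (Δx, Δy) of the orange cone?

(0.8, 0.6)

From the two frames, the orange cone sits at roughly (5.5, 2.2) before and (6.3, 2.8) after.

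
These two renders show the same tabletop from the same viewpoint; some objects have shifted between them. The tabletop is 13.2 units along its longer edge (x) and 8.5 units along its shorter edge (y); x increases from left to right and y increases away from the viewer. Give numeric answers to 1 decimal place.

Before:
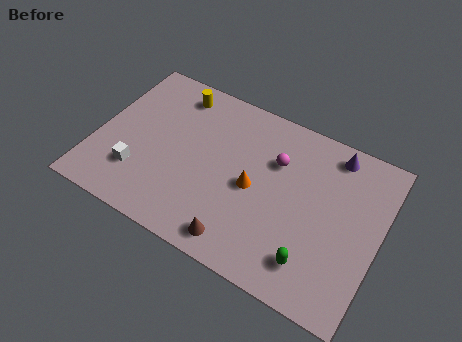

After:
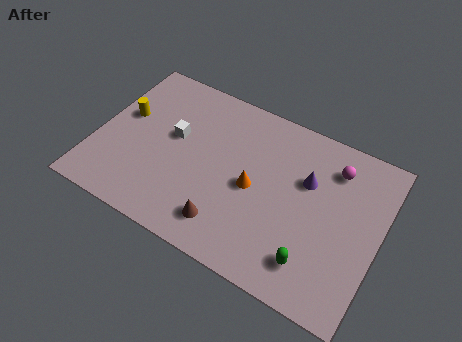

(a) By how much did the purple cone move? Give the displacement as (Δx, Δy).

(-1.0, -1.9)

From the two frames, the purple cone sits at roughly (10.7, 7.4) before and (9.7, 5.5) after.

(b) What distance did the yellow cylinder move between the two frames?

3.0

The yellow cylinder was near (3.2, 7.2) before and (1.1, 5.0) after, so it travelled √(2.1² + 2.2²) ≈ 3.0 units.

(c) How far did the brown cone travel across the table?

0.9

The brown cone was near (7.2, 1.1) before and (6.5, 1.6) after, so it travelled √(0.7² + 0.5²) ≈ 0.9 units.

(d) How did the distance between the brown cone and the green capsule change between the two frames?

+0.6

Before: roughly 3.4 units apart; after: 4.0. That's 0.6 units further apart.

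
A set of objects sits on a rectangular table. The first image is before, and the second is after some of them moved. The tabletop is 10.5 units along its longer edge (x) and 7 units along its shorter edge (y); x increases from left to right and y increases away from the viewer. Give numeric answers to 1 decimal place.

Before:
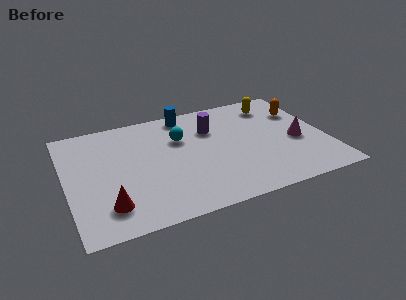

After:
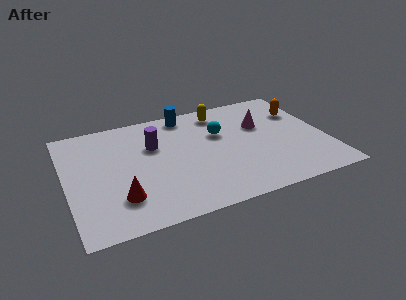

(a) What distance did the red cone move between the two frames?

0.6

From (1.5, 1.5) to (2.0, 1.8), the red cone covered √(0.5² + 0.3²) ≈ 0.6 units.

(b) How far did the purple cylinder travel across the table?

2.4

The purple cylinder was near (6.0, 4.9) before and (3.6, 4.6) after, so it travelled √(2.4² + 0.3²) ≈ 2.4 units.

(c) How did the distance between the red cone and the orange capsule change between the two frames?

-0.6

The distance was about 8.9 in the first image and 8.3 in the second, so they moved 0.6 units closer together.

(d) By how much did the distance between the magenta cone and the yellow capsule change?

-0.7

The distance was about 2.8 in the first image and 2.1 in the second, so they moved 0.7 units closer together.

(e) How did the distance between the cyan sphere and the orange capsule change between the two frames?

-1.6

The distance was about 5.0 in the first image and 3.4 in the second, so they moved 1.6 units closer together.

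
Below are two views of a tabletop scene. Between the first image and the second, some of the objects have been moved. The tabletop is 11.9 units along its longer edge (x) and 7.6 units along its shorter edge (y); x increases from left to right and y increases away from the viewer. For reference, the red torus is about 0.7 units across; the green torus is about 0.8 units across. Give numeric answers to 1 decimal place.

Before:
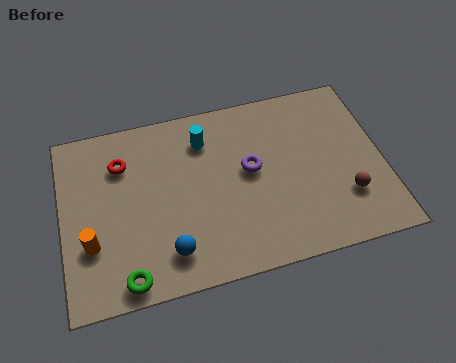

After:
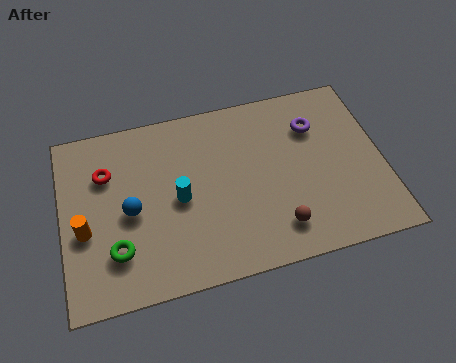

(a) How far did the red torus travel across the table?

0.7

The red torus was near (2.3, 5.6) before and (1.7, 5.3) after, so it travelled √(0.6² + 0.3²) ≈ 0.7 units.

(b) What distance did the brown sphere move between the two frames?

2.7

The brown sphere was near (10.4, 2.2) before and (7.8, 1.5) after, so it travelled √(2.6² + 0.7²) ≈ 2.7 units.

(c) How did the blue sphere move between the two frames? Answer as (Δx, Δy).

(-1.3, 2.0)

From the two frames, the blue sphere sits at roughly (3.8, 1.5) before and (2.5, 3.5) after.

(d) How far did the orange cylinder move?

0.6

The orange cylinder was near (1.0, 2.5) before and (0.8, 3.1) after, so it travelled √(0.2² + 0.6²) ≈ 0.6 units.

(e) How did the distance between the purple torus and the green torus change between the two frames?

+2.5

The distance was about 5.9 in the first image and 8.4 in the second, so they moved 2.5 units further apart.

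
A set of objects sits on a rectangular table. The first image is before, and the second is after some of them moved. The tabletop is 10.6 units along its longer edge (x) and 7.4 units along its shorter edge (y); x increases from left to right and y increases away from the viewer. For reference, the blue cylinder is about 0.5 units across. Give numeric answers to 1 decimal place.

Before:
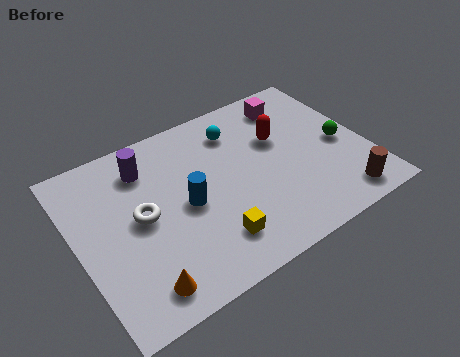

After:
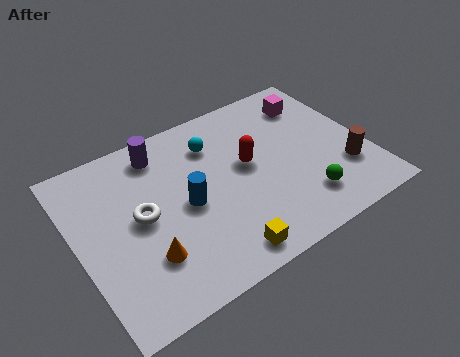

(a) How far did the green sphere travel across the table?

2.5

The green sphere moved from about (9.7, 3.4) to (7.9, 1.6), a distance of √(1.8² + 1.8²) ≈ 2.5.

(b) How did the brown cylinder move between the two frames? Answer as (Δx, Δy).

(0.4, 1.2)

The brown cylinder started near (9.2, 1.0) and ended near (9.6, 2.2).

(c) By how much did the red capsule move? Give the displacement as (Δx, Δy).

(-1.3, -0.6)

The red capsule started near (7.6, 4.7) and ended near (6.3, 4.1).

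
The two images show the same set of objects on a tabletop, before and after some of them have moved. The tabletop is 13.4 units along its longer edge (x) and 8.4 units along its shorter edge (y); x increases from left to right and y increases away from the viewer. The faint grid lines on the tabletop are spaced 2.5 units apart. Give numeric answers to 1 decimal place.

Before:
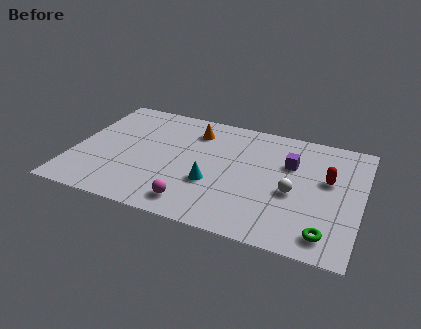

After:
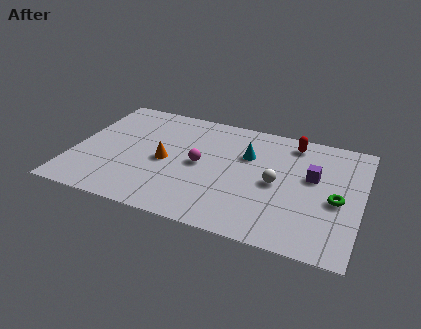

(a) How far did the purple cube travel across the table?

1.3

The purple cube was near (10.0, 5.6) before and (11.1, 5.0) after, so it travelled √(1.1² + 0.6²) ≈ 1.3 units.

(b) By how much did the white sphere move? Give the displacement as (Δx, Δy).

(-0.8, 0.4)

The white sphere was at about (10.3, 3.6) and moved to about (9.5, 4.0).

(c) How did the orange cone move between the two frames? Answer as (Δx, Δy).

(-1.1, -2.7)

The orange cone started near (5.4, 6.6) and ended near (4.3, 3.9).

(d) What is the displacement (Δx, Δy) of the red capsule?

(-1.8, 2.2)

The red capsule started near (11.8, 5.0) and ended near (10.0, 7.2).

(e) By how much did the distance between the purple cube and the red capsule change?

+0.6

They were about 1.9 units apart before and 2.5 after — 0.6 units further apart.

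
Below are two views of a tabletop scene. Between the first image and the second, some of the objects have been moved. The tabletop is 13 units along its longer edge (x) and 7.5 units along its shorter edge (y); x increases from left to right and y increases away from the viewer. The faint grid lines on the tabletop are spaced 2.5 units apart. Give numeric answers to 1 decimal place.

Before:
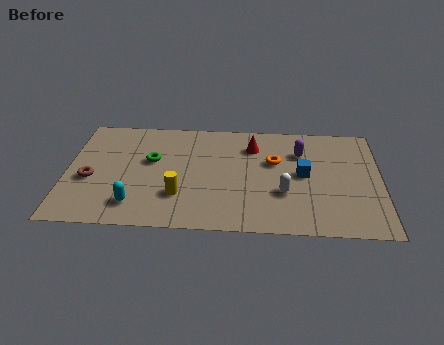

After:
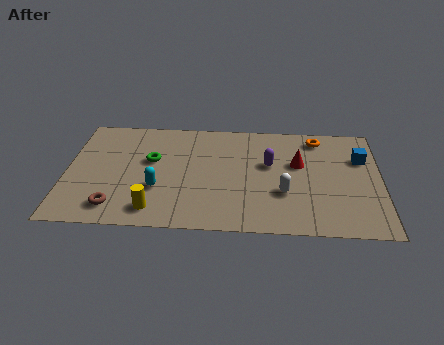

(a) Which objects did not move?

the green torus and the white capsule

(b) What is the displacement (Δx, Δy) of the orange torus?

(1.8, 1.7)

The orange torus started near (8.6, 4.7) and ended near (10.4, 6.4).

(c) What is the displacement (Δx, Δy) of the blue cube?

(2.4, 1.2)

From the two frames, the blue cube sits at roughly (9.8, 3.9) before and (12.2, 5.1) after.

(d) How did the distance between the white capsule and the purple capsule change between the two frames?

-0.9

Before: roughly 2.9 units apart; after: 2.0. That's 0.9 units closer together.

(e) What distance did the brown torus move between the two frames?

2.1

The brown torus was near (1.0, 3.1) before and (2.1, 1.3) after, so it travelled √(1.1² + 1.8²) ≈ 2.1 units.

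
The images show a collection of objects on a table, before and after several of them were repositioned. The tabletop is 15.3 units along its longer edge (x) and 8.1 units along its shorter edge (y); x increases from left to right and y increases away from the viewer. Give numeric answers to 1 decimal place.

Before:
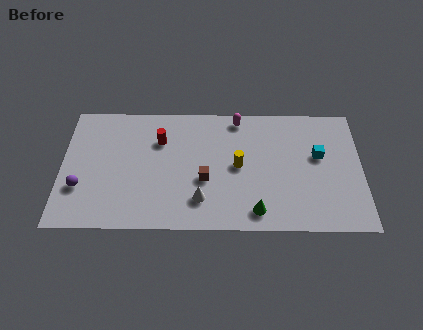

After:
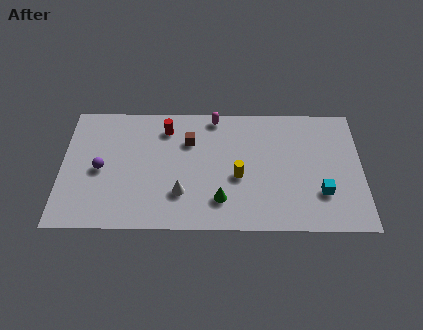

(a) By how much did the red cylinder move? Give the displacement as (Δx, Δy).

(0.3, 0.8)

The red cylinder started near (5.0, 5.7) and ended near (5.3, 6.5).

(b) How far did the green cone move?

1.9

From (9.9, 1.2) to (8.1, 1.9), the green cone covered √(1.8² + 0.7²) ≈ 1.9 units.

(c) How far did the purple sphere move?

1.6

The purple sphere was near (1.0, 2.6) before and (2.0, 3.8) after, so it travelled √(1.0² + 1.2²) ≈ 1.6 units.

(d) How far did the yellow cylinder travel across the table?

0.7

From (9.0, 4.1) to (9.0, 3.4), the yellow cylinder covered √(0.0² + 0.7²) ≈ 0.7 units.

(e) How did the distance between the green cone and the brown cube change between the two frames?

+0.8

They were about 3.3 units apart before and 4.1 after — 0.8 units further apart.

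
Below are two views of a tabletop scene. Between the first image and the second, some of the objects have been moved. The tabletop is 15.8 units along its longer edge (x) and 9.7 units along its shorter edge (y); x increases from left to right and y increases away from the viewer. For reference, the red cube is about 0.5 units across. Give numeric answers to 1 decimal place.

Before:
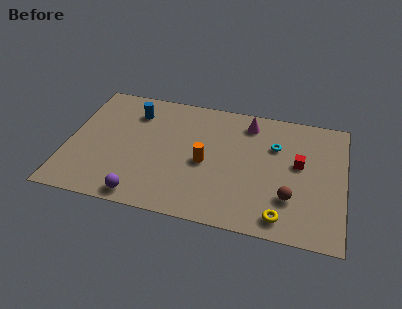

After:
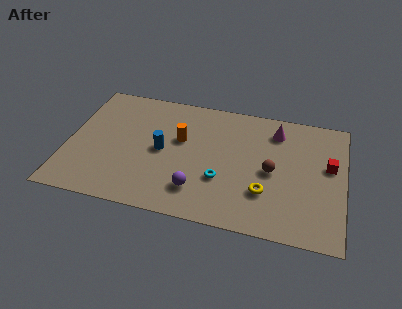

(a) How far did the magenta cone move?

1.6

The magenta cone was near (10.2, 8.1) before and (11.8, 7.8) after, so it travelled √(1.6² + 0.3²) ≈ 1.6 units.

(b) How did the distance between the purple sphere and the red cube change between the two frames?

-1.7

Before: roughly 9.8 units apart; after: 8.1. That's 1.7 units closer together.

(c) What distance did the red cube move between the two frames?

1.7

The red cube was near (13.2, 5.5) before and (14.9, 5.7) after, so it travelled √(1.7² + 0.2²) ≈ 1.7 units.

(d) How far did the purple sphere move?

3.3

From (4.5, 1.0) to (7.6, 2.2), the purple sphere covered √(3.1² + 1.2²) ≈ 3.3 units.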